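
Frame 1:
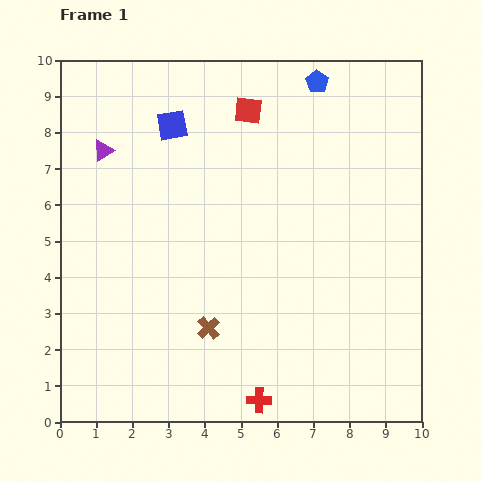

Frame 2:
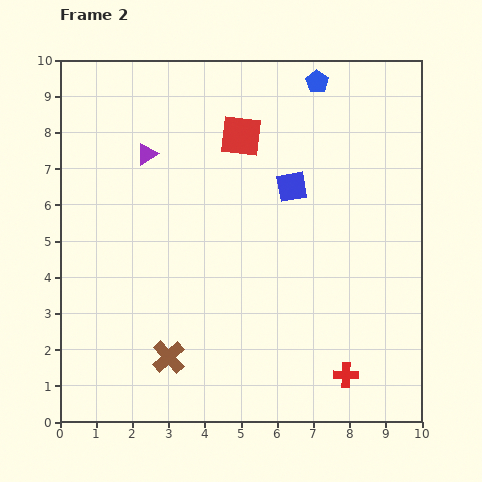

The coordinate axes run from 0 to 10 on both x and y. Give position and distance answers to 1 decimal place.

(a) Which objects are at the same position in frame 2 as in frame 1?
the blue pentagon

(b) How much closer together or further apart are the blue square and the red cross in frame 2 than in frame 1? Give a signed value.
-2.6

Distance in frame 1: 8.0. Distance in frame 2: 5.4.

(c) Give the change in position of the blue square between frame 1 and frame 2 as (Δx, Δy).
(3.3, -1.7)

The blue square was at (3.1, 8.2) in frame 1 and (6.4, 6.5) in frame 2.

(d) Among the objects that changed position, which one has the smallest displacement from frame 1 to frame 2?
the red square

(moved 0.7)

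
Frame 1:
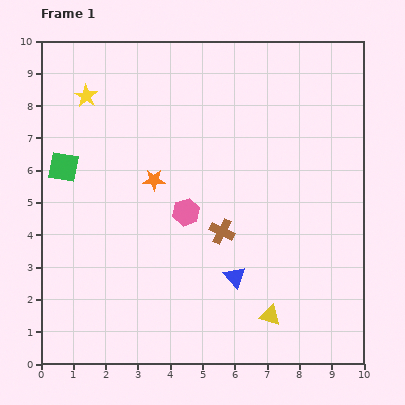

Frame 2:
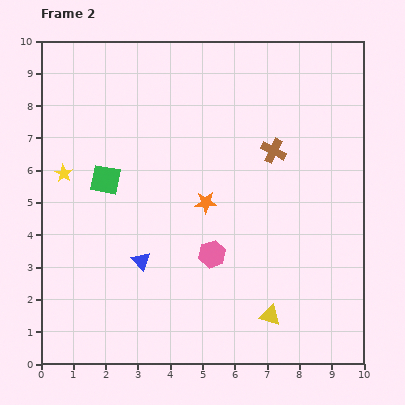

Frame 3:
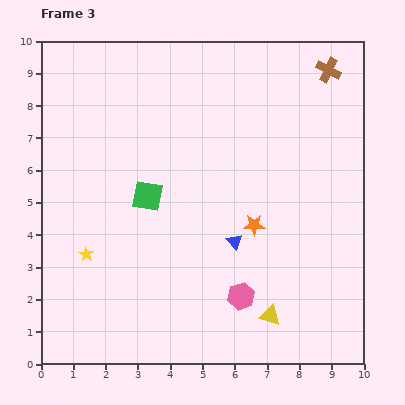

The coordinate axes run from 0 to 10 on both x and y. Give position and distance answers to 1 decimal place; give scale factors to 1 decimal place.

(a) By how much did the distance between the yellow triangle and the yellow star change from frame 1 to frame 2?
-1.1

Distance in frame 1: 8.9. Distance in frame 2: 7.8.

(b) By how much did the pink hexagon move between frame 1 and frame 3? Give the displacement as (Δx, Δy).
(1.7, -2.6)

The pink hexagon was at (4.5, 4.7) in frame 1 and (6.2, 2.1) in frame 3.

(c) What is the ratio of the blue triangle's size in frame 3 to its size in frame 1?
0.7×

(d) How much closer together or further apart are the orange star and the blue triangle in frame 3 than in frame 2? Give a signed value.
-1.9

Distance in frame 2: 2.7. Distance in frame 3: 0.8.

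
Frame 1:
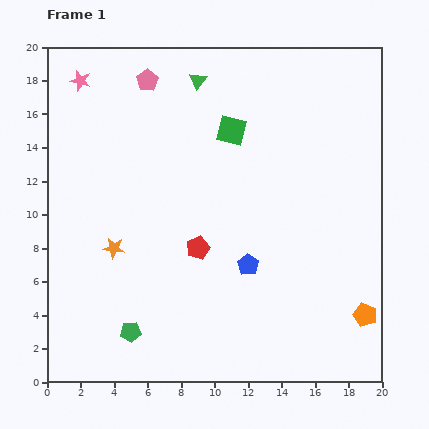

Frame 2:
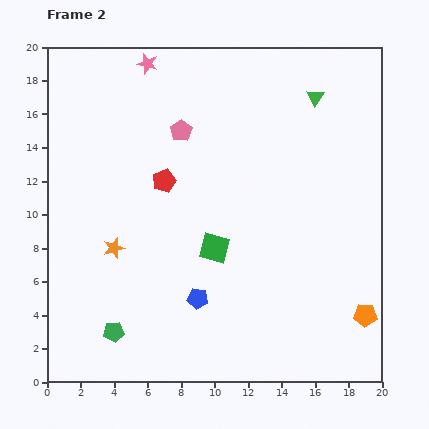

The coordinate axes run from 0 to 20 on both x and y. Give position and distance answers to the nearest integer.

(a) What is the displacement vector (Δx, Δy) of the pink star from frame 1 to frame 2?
(4, 1)

The pink star was at (2, 18) in frame 1 and (6, 19) in frame 2.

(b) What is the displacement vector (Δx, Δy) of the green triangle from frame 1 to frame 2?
(7, -1)

The green triangle was at (9, 18) in frame 1 and (16, 17) in frame 2.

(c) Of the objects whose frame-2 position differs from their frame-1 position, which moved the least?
the green pentagon

(moved 1)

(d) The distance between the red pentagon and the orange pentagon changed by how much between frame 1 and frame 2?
+3

Distance in frame 1: 11. Distance in frame 2: 14.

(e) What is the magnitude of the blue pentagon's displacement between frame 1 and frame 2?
4

The blue pentagon moved from (12, 7) to (9, 5), a distance of √(3² + 2²) ≈ 4.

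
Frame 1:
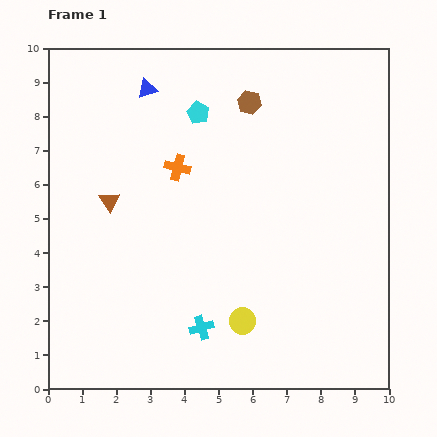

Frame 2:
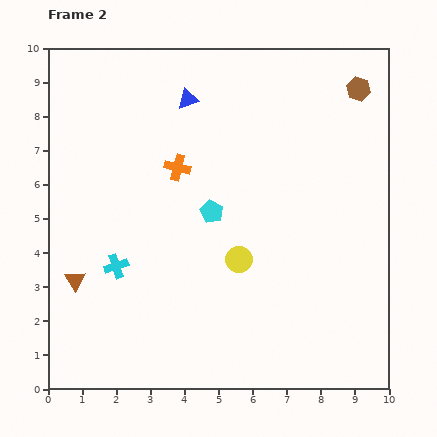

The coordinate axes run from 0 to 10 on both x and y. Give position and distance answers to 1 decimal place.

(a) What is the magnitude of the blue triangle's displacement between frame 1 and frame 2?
1.2

The blue triangle moved from (2.9, 8.8) to (4.1, 8.5), a distance of √(1.2² + 0.3²) ≈ 1.2.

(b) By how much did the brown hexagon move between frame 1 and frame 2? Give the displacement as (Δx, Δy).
(3.2, 0.4)

The brown hexagon was at (5.9, 8.4) in frame 1 and (9.1, 8.8) in frame 2.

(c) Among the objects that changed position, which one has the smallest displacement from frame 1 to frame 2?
the blue triangle

(moved 1.2)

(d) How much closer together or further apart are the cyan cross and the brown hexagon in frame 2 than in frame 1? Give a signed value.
+2.1

Distance in frame 1: 6.7. Distance in frame 2: 8.8.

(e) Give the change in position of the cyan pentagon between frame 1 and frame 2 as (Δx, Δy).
(0.4, -2.9)

The cyan pentagon was at (4.4, 8.1) in frame 1 and (4.8, 5.2) in frame 2.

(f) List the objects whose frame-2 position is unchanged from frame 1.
the orange cross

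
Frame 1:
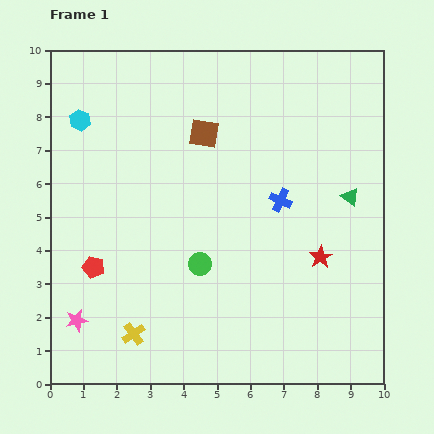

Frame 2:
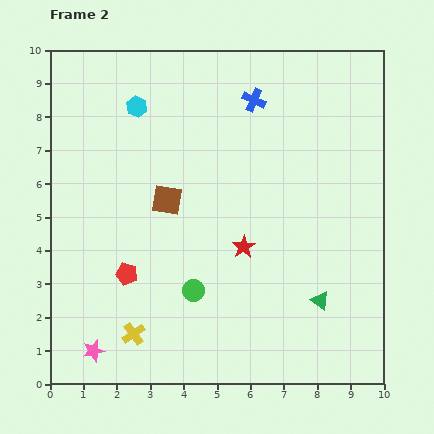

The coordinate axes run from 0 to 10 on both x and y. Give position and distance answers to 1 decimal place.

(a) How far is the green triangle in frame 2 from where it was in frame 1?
3.2

The green triangle moved from (9.0, 5.6) to (8.1, 2.5), a distance of √(0.9² + 3.1²) ≈ 3.2.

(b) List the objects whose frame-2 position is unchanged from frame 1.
the yellow cross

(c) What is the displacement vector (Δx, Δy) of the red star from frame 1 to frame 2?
(-2.3, 0.3)

The red star was at (8.1, 3.8) in frame 1 and (5.8, 4.1) in frame 2.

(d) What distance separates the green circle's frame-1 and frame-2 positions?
0.8

The green circle moved from (4.5, 3.6) to (4.3, 2.8), a distance of √(0.2² + 0.8²) ≈ 0.8.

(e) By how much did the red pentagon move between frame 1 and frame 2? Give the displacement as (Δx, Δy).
(1.0, -0.2)

The red pentagon was at (1.3, 3.5) in frame 1 and (2.3, 3.3) in frame 2.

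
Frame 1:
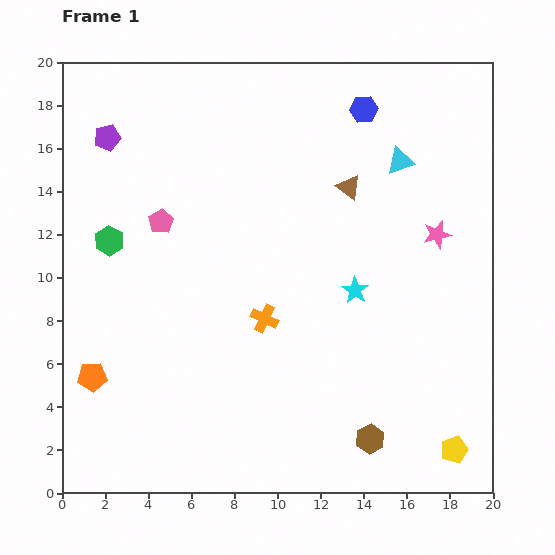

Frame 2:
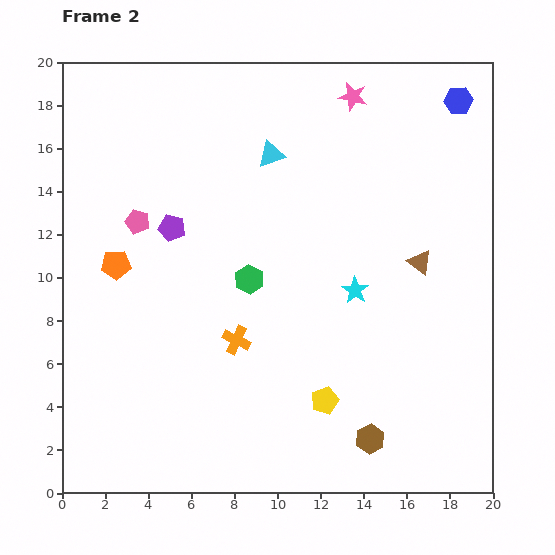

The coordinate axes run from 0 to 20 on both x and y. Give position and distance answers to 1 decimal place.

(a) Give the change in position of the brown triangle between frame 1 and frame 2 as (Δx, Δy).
(3.3, -3.5)

The brown triangle was at (13.3, 14.2) in frame 1 and (16.6, 10.7) in frame 2.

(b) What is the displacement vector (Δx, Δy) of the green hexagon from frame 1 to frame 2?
(6.5, -1.8)

The green hexagon was at (2.2, 11.7) in frame 1 and (8.7, 9.9) in frame 2.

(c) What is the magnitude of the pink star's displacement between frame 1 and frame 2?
7.5

The pink star moved from (17.4, 12.0) to (13.5, 18.4), a distance of √(3.9² + 6.4²) ≈ 7.5.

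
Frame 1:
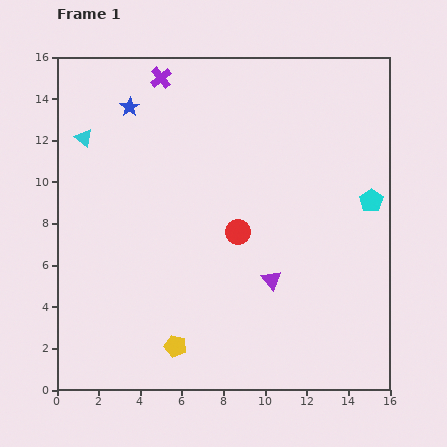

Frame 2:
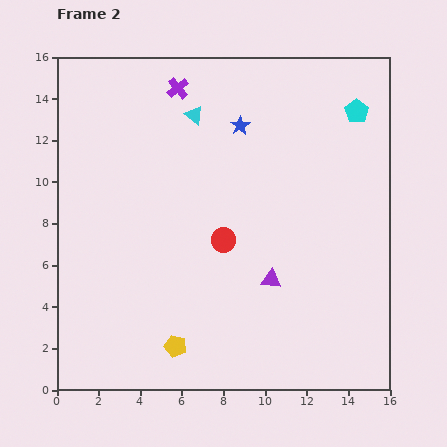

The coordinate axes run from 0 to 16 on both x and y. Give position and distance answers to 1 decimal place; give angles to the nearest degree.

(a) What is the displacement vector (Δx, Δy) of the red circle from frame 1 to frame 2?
(-0.7, -0.4)

The red circle was at (8.7, 7.6) in frame 1 and (8.0, 7.2) in frame 2.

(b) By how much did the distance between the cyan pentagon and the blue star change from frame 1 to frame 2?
-6.8

Distance in frame 1: 12.4. Distance in frame 2: 5.6.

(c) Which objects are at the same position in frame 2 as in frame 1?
the purple triangle, the yellow pentagon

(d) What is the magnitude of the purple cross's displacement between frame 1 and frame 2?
0.9

The purple cross moved from (5.0, 15.0) to (5.8, 14.5), a distance of √(0.8² + 0.5²) ≈ 0.9.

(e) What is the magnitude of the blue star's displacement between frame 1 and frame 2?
5.4

The blue star moved from (3.5, 13.6) to (8.8, 12.7), a distance of √(5.3² + 0.9²) ≈ 5.4.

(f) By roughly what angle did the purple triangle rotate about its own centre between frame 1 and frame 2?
43° counter-clockwise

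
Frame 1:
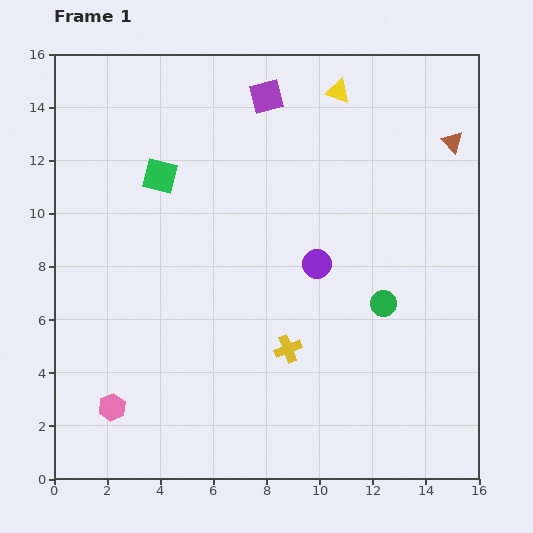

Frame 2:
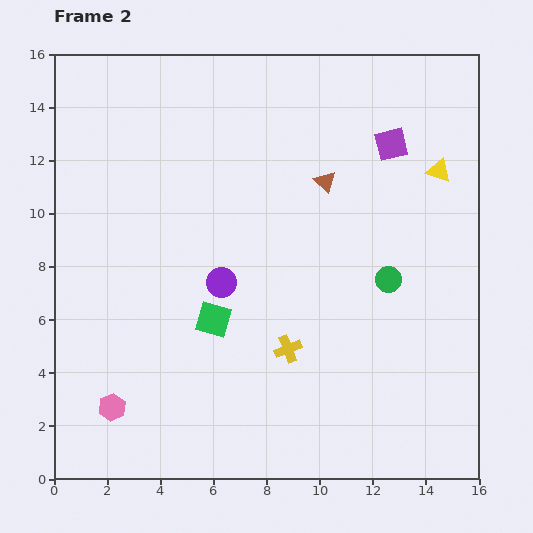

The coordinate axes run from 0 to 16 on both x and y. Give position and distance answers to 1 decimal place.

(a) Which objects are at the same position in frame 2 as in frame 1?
the pink hexagon, the yellow cross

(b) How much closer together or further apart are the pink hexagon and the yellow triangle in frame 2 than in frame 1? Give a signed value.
+0.6

Distance in frame 1: 14.6. Distance in frame 2: 15.2.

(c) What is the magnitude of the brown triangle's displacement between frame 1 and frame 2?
5.0

The brown triangle moved from (15.0, 12.7) to (10.2, 11.2), a distance of √(4.8² + 1.5²) ≈ 5.0.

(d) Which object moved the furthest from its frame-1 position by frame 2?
the green square

(moved 5.8; next 5.0)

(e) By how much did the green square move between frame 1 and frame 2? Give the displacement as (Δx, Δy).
(2.0, -5.4)

The green square was at (4.0, 11.4) in frame 1 and (6.0, 6.0) in frame 2.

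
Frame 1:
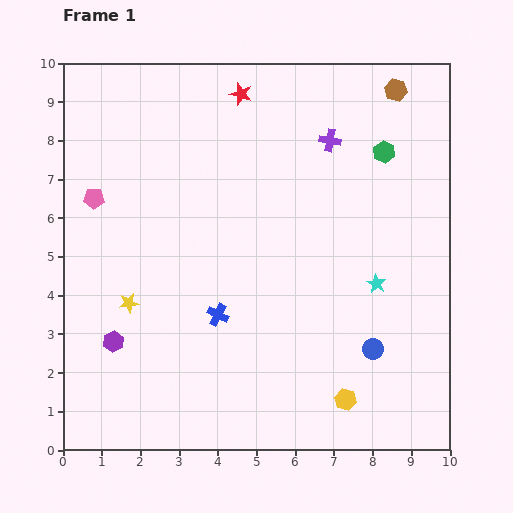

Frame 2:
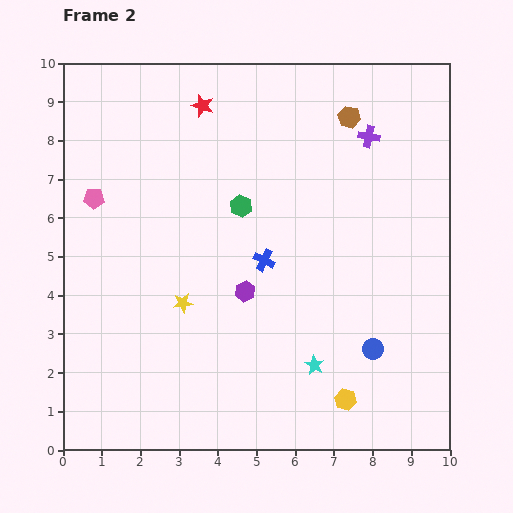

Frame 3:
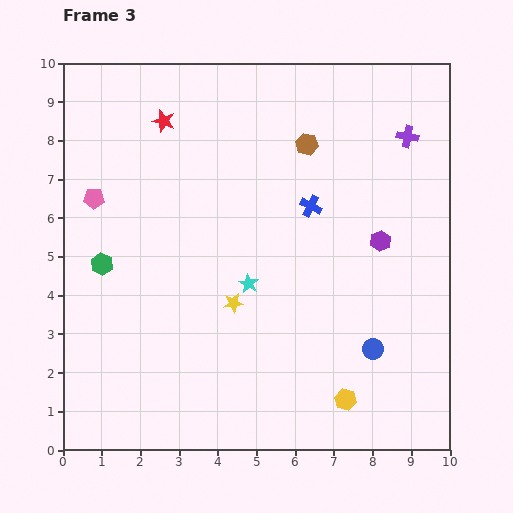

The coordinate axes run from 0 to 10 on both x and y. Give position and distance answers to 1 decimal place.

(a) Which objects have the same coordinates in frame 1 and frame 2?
the pink pentagon, the blue circle, the yellow hexagon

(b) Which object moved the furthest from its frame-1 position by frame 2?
the green hexagon

(moved 4.0; next 3.6)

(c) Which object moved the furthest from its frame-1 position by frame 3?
the green hexagon

(moved 7.9; next 7.4)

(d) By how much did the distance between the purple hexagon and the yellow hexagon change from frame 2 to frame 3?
+0.4

Distance in frame 2: 3.8. Distance in frame 3: 4.2.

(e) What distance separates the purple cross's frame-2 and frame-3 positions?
1.0

The purple cross moved from (7.9, 8.1) to (8.9, 8.1), a distance of √(1.0² + 0.0²) ≈ 1.0.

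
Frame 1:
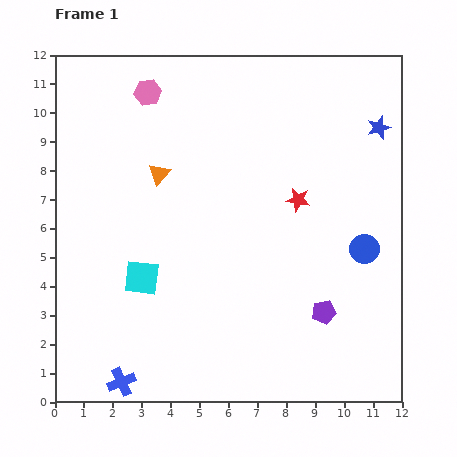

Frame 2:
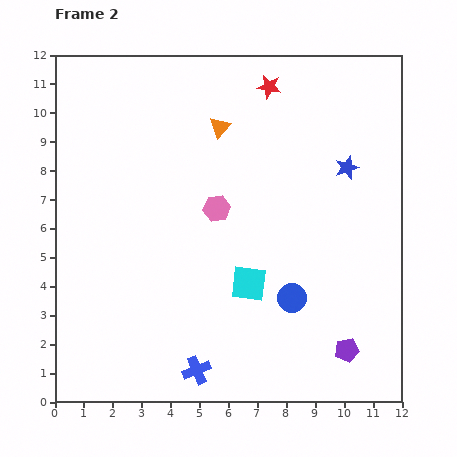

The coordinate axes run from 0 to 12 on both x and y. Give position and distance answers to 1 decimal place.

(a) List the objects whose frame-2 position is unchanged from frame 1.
none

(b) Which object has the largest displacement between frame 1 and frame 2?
the pink hexagon

(moved 4.7; next 4.0)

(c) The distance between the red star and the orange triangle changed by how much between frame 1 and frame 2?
-2.7

Distance in frame 1: 4.9. Distance in frame 2: 2.2.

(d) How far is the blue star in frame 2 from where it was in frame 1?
1.8

The blue star moved from (11.2, 9.5) to (10.1, 8.1), a distance of √(1.1² + 1.4²) ≈ 1.8.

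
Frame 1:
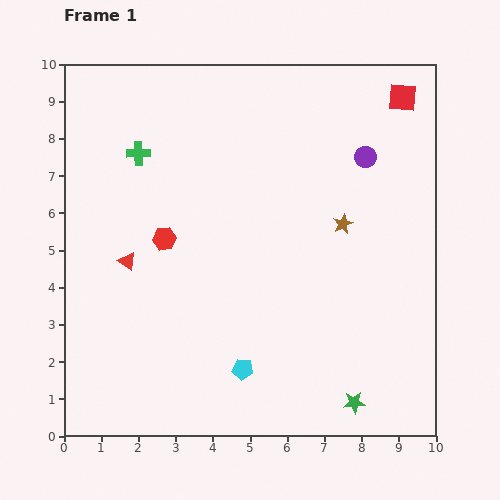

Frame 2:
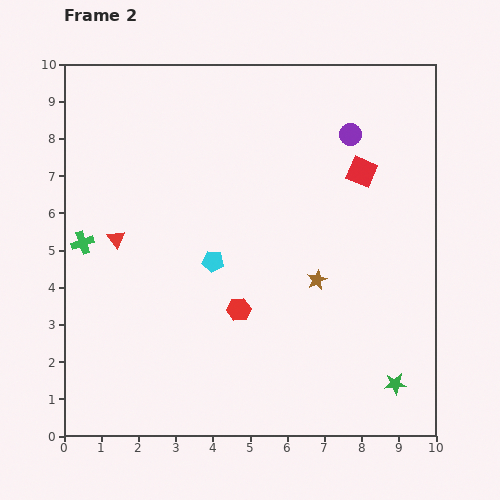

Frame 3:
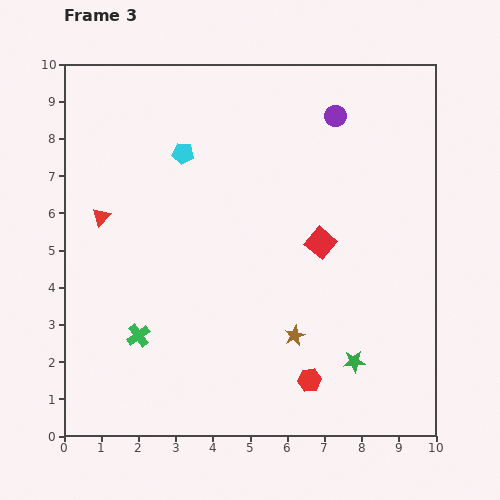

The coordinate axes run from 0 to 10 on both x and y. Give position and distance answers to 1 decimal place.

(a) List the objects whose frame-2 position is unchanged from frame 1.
none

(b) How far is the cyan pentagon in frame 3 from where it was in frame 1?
6.0

The cyan pentagon moved from (4.8, 1.8) to (3.2, 7.6), a distance of √(1.6² + 5.8²) ≈ 6.0.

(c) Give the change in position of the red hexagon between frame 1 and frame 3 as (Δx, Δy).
(3.9, -3.8)

The red hexagon was at (2.7, 5.3) in frame 1 and (6.6, 1.5) in frame 3.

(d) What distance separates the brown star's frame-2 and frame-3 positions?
1.6

The brown star moved from (6.8, 4.2) to (6.2, 2.7), a distance of √(0.6² + 1.5²) ≈ 1.6.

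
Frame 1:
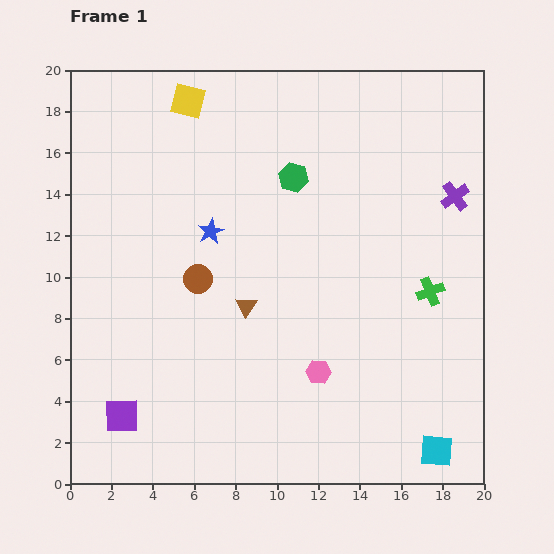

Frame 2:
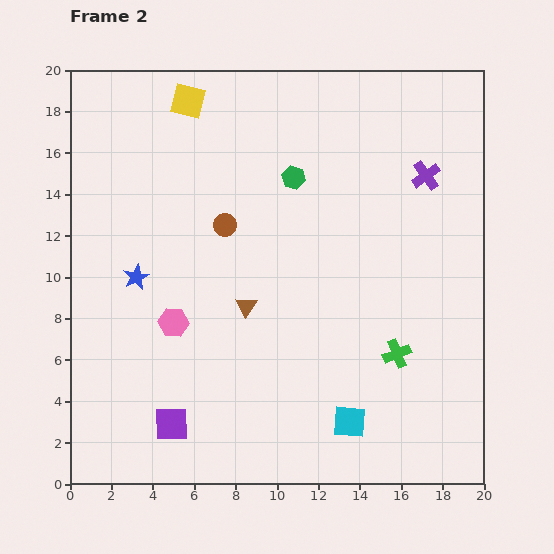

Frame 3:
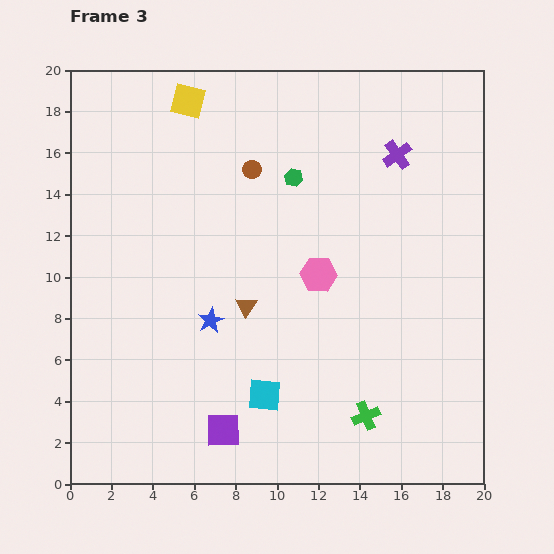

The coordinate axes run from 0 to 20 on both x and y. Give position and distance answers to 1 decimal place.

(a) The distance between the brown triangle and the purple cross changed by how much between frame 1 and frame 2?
-0.7

Distance in frame 1: 11.4. Distance in frame 2: 10.7.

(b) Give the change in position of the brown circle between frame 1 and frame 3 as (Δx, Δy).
(2.6, 5.3)

The brown circle was at (6.2, 9.9) in frame 1 and (8.8, 15.2) in frame 3.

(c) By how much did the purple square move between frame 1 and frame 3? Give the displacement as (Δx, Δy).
(4.9, -0.7)

The purple square was at (2.5, 3.3) in frame 1 and (7.4, 2.6) in frame 3.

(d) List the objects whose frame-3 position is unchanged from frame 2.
the brown triangle, the yellow square, the green hexagon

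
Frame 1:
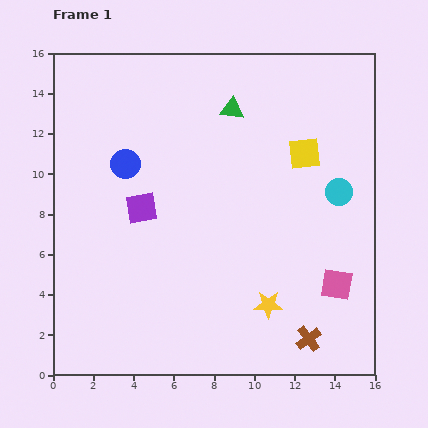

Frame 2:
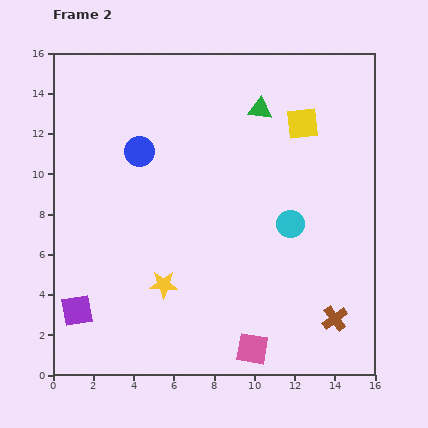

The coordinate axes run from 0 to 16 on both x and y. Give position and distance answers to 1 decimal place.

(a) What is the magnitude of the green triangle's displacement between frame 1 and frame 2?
1.4

The green triangle moved from (8.9, 13.2) to (10.3, 13.2), a distance of √(1.4² + 0.0²) ≈ 1.4.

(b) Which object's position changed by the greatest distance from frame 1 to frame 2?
the purple square

(moved 6.0; next 5.3)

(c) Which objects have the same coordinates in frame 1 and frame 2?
none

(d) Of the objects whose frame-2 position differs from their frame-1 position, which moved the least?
the blue circle

(moved 0.9)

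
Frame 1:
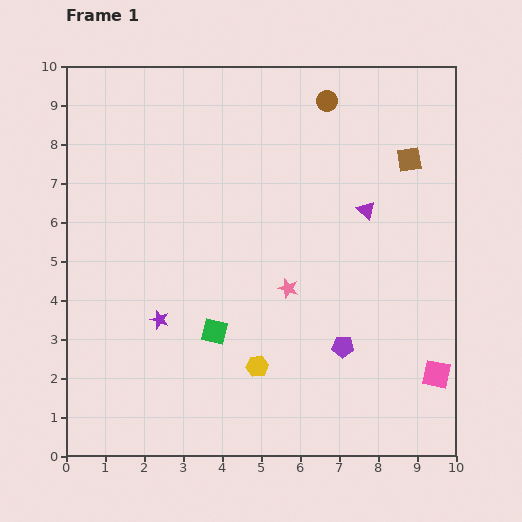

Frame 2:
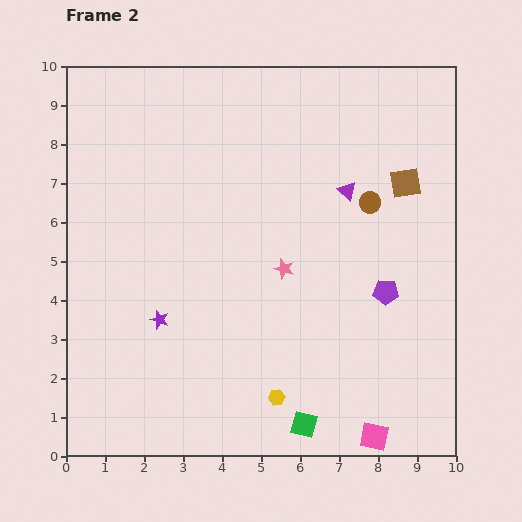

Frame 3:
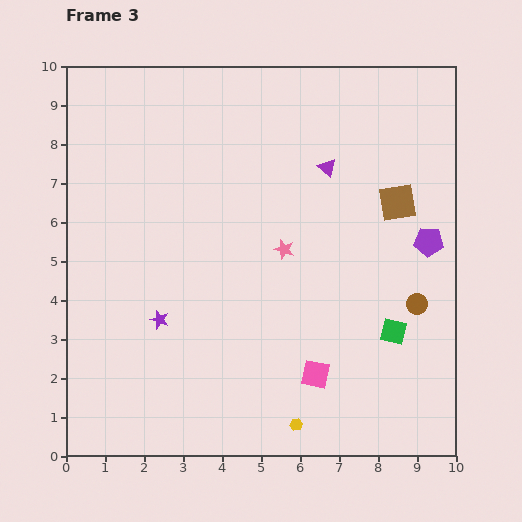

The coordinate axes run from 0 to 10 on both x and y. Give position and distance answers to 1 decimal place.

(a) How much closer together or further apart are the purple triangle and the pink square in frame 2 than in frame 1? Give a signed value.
+1.7

Distance in frame 1: 4.6. Distance in frame 2: 6.3.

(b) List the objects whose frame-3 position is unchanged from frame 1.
the purple star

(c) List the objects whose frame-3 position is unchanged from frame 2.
the purple star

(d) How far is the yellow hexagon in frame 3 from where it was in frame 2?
0.9

The yellow hexagon moved from (5.4, 1.5) to (5.9, 0.8), a distance of √(0.5² + 0.7²) ≈ 0.9.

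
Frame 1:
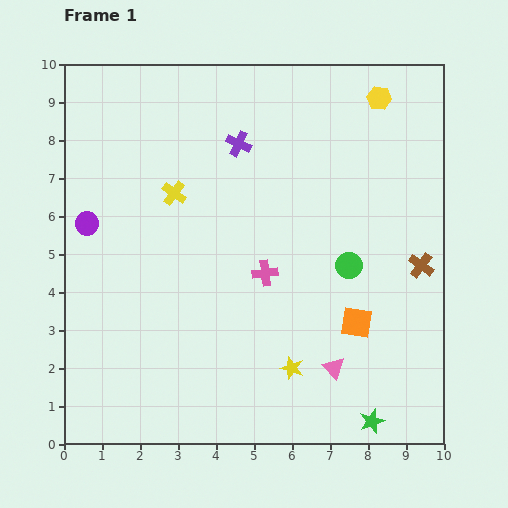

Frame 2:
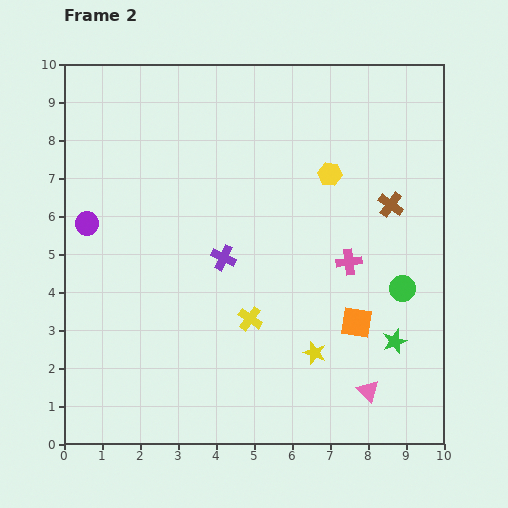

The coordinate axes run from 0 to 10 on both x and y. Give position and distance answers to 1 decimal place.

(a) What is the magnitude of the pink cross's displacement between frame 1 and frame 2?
2.2

The pink cross moved from (5.3, 4.5) to (7.5, 4.8), a distance of √(2.2² + 0.3²) ≈ 2.2.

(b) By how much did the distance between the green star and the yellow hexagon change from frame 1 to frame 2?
-3.8

Distance in frame 1: 8.5. Distance in frame 2: 4.7.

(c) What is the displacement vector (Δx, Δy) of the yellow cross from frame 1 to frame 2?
(2.0, -3.3)

The yellow cross was at (2.9, 6.6) in frame 1 and (4.9, 3.3) in frame 2.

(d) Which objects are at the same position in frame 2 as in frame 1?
the orange square, the purple circle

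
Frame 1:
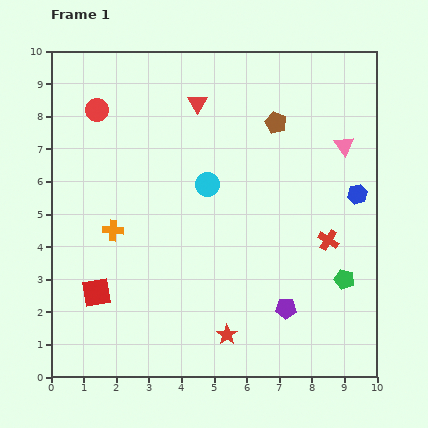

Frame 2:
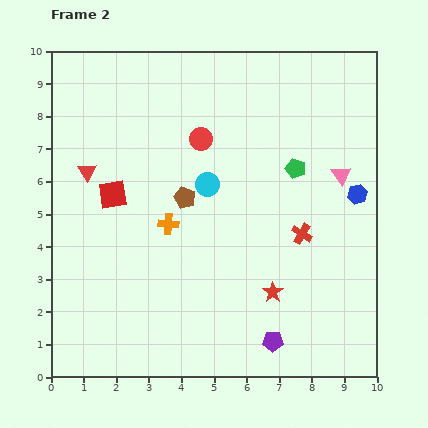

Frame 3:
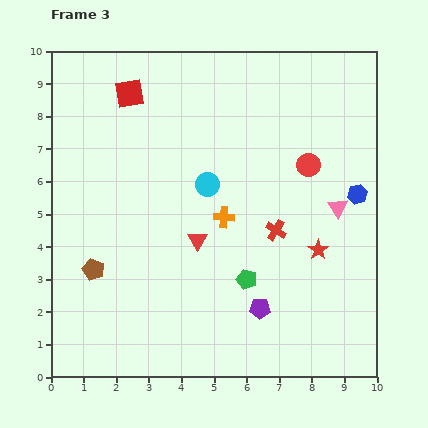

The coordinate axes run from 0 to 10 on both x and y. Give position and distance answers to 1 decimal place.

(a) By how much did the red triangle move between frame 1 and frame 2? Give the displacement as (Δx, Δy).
(-3.4, -2.1)

The red triangle was at (4.5, 8.4) in frame 1 and (1.1, 6.3) in frame 2.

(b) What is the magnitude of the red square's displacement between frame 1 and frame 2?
3.0

The red square moved from (1.4, 2.6) to (1.9, 5.6), a distance of √(0.5² + 3.0²) ≈ 3.0.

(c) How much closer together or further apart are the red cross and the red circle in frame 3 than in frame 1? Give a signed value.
-5.9

Distance in frame 1: 8.1. Distance in frame 3: 2.2.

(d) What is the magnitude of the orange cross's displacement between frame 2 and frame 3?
1.7

The orange cross moved from (3.6, 4.7) to (5.3, 4.9), a distance of √(1.7² + 0.2²) ≈ 1.7.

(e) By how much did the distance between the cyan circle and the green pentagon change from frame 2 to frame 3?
+0.4

Distance in frame 2: 2.7. Distance in frame 3: 3.1.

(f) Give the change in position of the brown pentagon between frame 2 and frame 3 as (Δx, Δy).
(-2.8, -2.2)

The brown pentagon was at (4.1, 5.5) in frame 2 and (1.3, 3.3) in frame 3.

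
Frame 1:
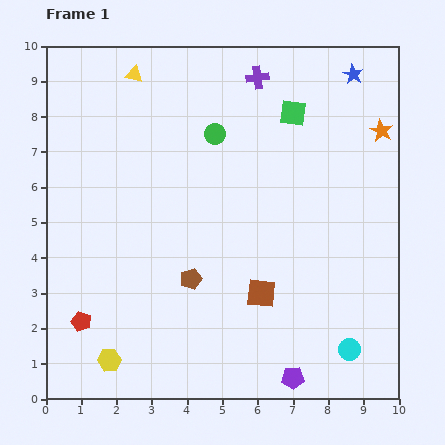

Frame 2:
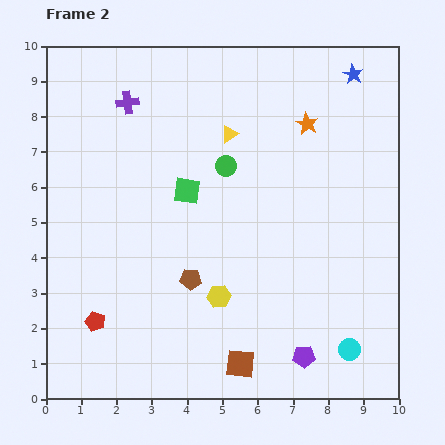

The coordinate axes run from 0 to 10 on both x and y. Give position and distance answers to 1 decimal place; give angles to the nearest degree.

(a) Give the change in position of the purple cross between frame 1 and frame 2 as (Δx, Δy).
(-3.7, -0.7)

The purple cross was at (6.0, 9.1) in frame 1 and (2.3, 8.4) in frame 2.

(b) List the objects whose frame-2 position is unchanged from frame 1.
the cyan circle, the blue star, the brown pentagon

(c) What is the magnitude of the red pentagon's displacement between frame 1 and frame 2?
0.4

The red pentagon moved from (1.0, 2.2) to (1.4, 2.2), a distance of √(0.4² + 0.0²) ≈ 0.4.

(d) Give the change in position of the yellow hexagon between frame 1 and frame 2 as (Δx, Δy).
(3.1, 1.8)

The yellow hexagon was at (1.8, 1.1) in frame 1 and (4.9, 2.9) in frame 2.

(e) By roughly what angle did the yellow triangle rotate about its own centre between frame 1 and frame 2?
44° counter-clockwise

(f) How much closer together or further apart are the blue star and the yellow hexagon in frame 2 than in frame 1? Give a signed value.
-3.2

Distance in frame 1: 10.6. Distance in frame 2: 7.4.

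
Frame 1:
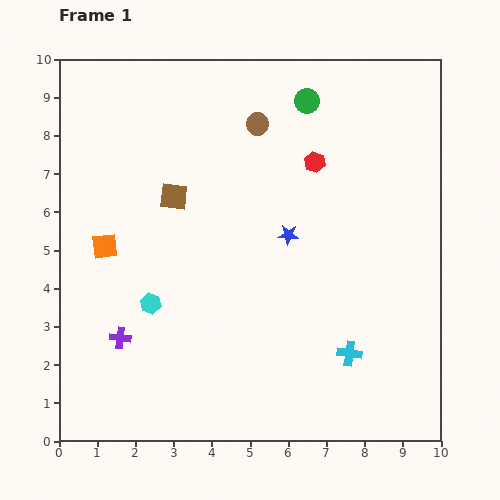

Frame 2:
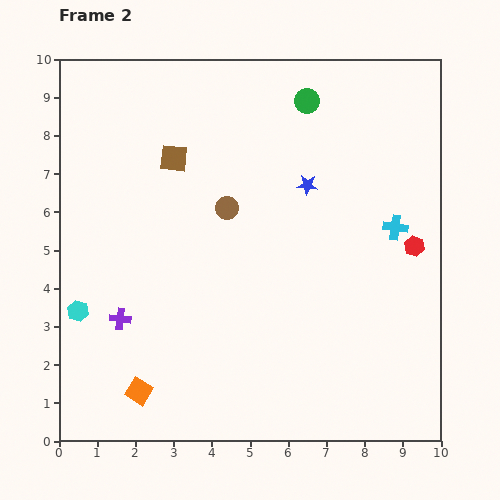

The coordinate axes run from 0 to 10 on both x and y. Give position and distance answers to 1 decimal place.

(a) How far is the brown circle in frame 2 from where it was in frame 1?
2.3

The brown circle moved from (5.2, 8.3) to (4.4, 6.1), a distance of √(0.8² + 2.2²) ≈ 2.3.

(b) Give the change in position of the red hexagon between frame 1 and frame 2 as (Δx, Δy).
(2.6, -2.2)

The red hexagon was at (6.7, 7.3) in frame 1 and (9.3, 5.1) in frame 2.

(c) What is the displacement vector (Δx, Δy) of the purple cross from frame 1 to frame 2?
(0.0, 0.5)

The purple cross was at (1.6, 2.7) in frame 1 and (1.6, 3.2) in frame 2.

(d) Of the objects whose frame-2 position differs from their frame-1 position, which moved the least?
the purple cross

(moved 0.5)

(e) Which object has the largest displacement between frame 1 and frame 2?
the orange square

(moved 3.9; next 3.5)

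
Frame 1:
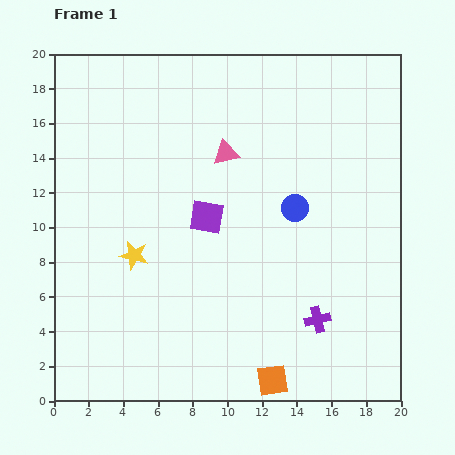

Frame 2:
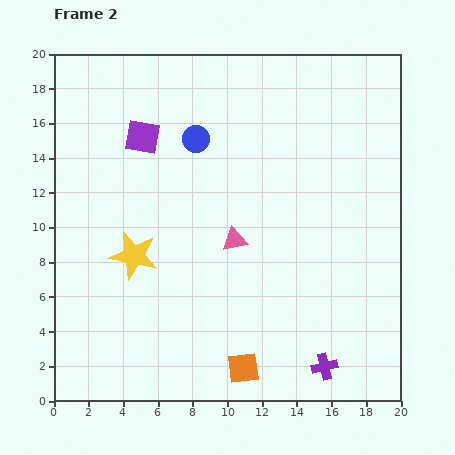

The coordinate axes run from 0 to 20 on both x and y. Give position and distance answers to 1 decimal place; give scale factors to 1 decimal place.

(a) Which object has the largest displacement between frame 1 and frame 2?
the blue circle

(moved 7.0; next 5.9)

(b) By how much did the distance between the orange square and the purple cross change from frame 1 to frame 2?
+0.3

Distance in frame 1: 4.4. Distance in frame 2: 4.7.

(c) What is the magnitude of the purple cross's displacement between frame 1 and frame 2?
2.7

The purple cross moved from (15.2, 4.7) to (15.6, 2.0), a distance of √(0.4² + 2.7²) ≈ 2.7.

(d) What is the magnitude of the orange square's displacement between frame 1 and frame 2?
1.8

The orange square moved from (12.6, 1.2) to (10.9, 1.9), a distance of √(1.7² + 0.7²) ≈ 1.8.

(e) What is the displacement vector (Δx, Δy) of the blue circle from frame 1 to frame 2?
(-5.7, 4.0)

The blue circle was at (13.9, 11.1) in frame 1 and (8.2, 15.1) in frame 2.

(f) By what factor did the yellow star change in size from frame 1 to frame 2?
1.7×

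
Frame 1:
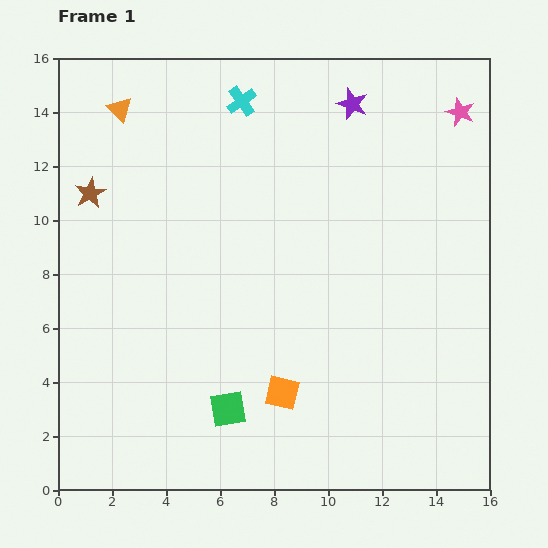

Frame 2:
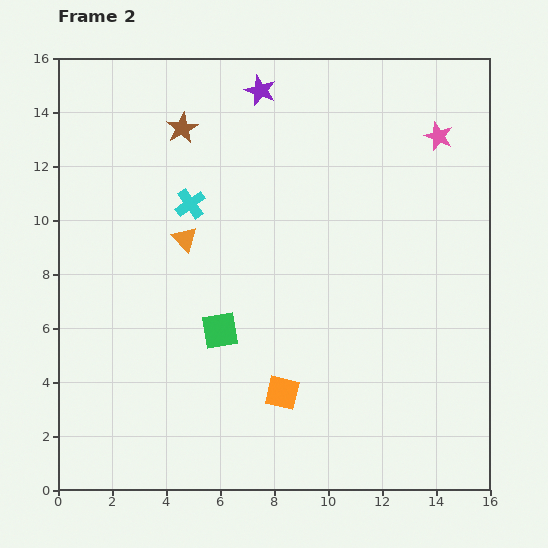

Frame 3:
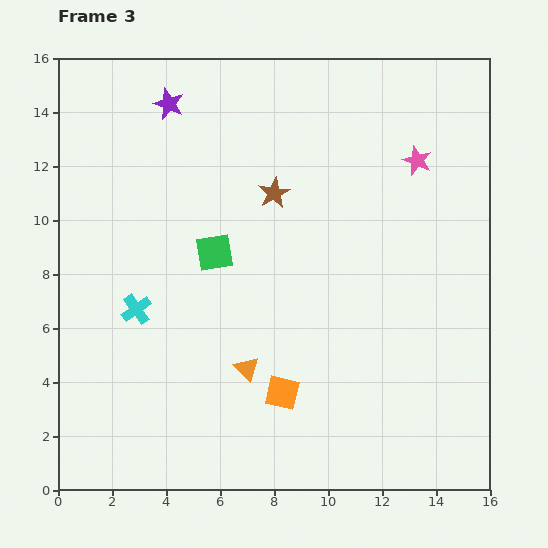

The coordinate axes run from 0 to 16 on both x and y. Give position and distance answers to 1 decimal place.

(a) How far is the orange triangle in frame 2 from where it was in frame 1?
5.4

The orange triangle moved from (2.3, 14.1) to (4.7, 9.3), a distance of √(2.4² + 4.8²) ≈ 5.4.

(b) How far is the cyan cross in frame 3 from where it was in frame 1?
8.6

The cyan cross moved from (6.8, 14.4) to (2.9, 6.7), a distance of √(3.9² + 7.7²) ≈ 8.6.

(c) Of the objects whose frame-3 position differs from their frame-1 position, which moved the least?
the pink star

(moved 2.4)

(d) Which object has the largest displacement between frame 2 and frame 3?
the orange triangle

(moved 5.3; next 4.4)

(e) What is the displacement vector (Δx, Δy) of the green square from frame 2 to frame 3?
(-0.2, 2.9)

The green square was at (6.0, 5.9) in frame 2 and (5.8, 8.8) in frame 3.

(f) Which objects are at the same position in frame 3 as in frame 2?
the orange square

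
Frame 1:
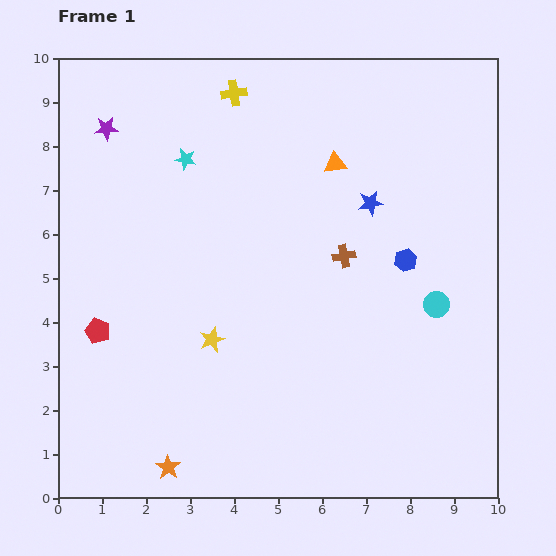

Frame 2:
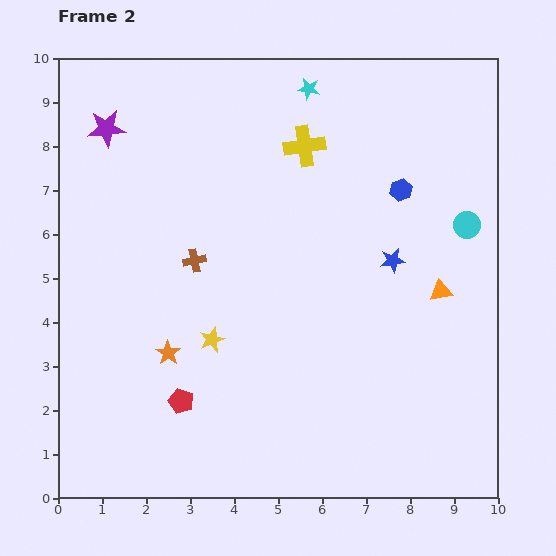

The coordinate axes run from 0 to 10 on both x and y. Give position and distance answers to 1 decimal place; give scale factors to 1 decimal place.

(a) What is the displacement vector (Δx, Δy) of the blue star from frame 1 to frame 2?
(0.5, -1.3)

The blue star was at (7.1, 6.7) in frame 1 and (7.6, 5.4) in frame 2.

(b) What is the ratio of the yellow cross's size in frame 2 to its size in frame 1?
1.6×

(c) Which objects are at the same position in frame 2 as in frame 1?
the yellow star, the purple star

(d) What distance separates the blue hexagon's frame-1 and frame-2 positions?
1.6

The blue hexagon moved from (7.9, 5.4) to (7.8, 7.0), a distance of √(0.1² + 1.6²) ≈ 1.6.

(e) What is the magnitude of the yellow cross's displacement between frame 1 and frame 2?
2.0

The yellow cross moved from (4.0, 9.2) to (5.6, 8.0), a distance of √(1.6² + 1.2²) ≈ 2.0.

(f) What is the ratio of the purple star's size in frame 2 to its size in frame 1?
1.6×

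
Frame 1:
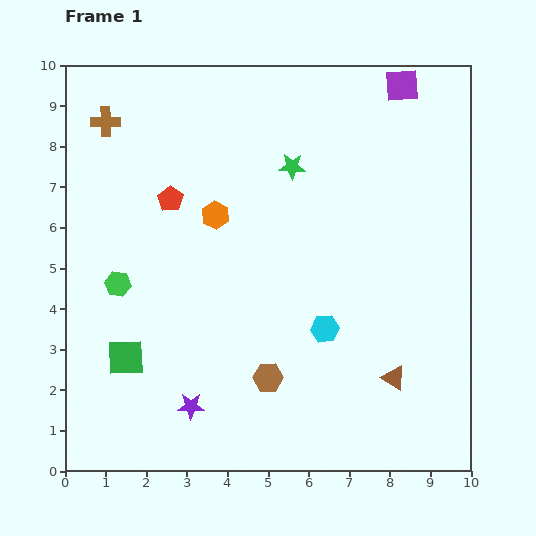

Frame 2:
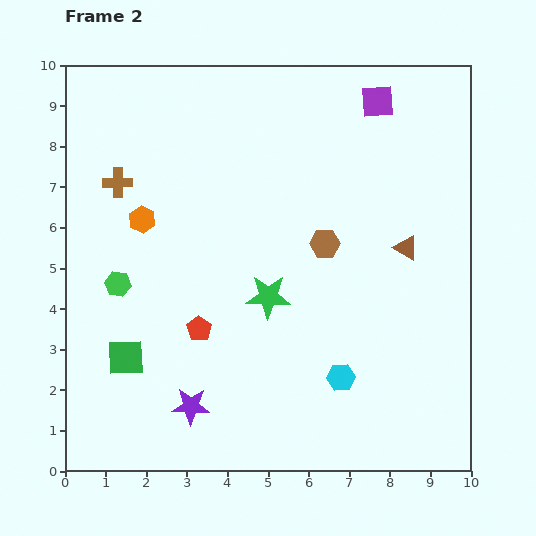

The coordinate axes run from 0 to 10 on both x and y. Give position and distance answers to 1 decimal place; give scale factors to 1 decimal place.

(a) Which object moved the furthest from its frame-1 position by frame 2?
the brown hexagon

(moved 3.6; next 3.3)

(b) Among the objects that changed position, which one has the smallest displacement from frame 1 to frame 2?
the purple square

(moved 0.7)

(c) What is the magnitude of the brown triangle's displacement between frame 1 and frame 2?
3.2

The brown triangle moved from (8.1, 2.3) to (8.4, 5.5), a distance of √(0.3² + 3.2²) ≈ 3.2.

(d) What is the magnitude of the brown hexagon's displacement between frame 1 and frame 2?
3.6

The brown hexagon moved from (5.0, 2.3) to (6.4, 5.6), a distance of √(1.4² + 3.3²) ≈ 3.6.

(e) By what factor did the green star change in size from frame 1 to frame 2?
1.7×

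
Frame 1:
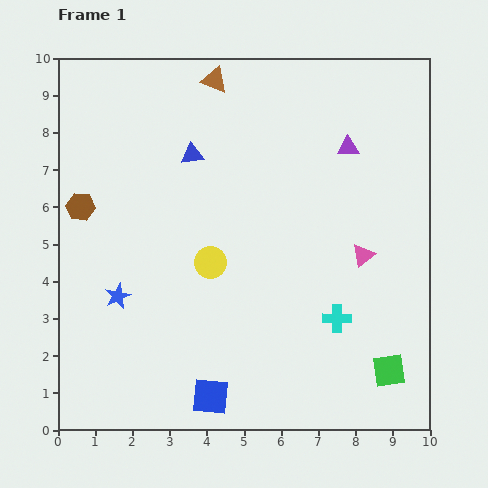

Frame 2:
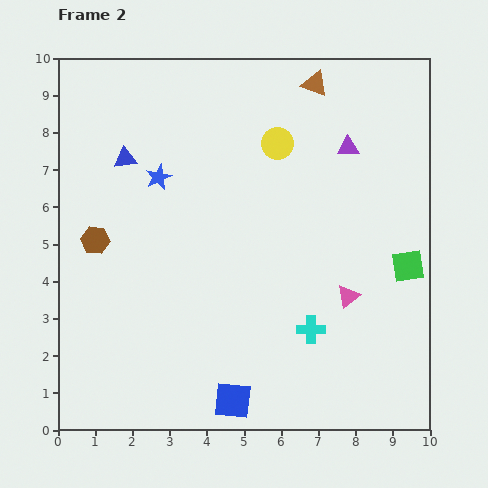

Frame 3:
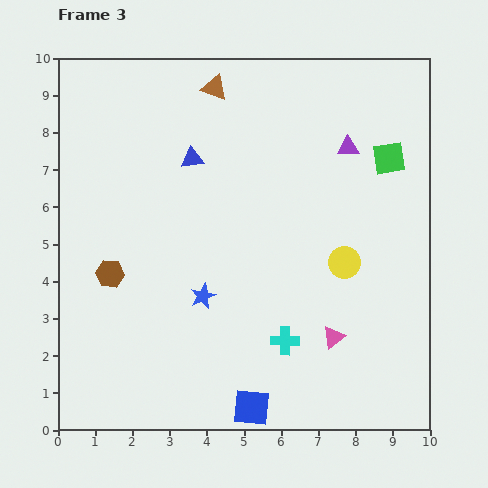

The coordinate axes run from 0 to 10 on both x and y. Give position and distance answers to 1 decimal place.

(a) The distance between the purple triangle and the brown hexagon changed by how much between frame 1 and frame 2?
-0.2

Distance in frame 1: 7.4. Distance in frame 2: 7.2.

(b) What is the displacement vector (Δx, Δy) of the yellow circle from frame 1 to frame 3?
(3.6, 0.0)

The yellow circle was at (4.1, 4.5) in frame 1 and (7.7, 4.5) in frame 3.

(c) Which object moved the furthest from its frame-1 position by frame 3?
the green square

(moved 5.7; next 3.6)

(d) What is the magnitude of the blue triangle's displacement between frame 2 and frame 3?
1.8

The blue triangle moved from (1.8, 7.3) to (3.6, 7.3), a distance of √(1.8² + 0.0²) ≈ 1.8.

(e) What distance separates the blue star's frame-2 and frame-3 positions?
3.4

The blue star moved from (2.7, 6.8) to (3.9, 3.6), a distance of √(1.2² + 3.2²) ≈ 3.4.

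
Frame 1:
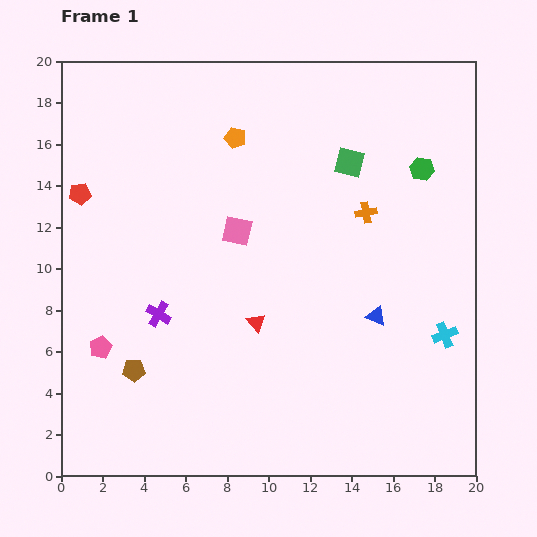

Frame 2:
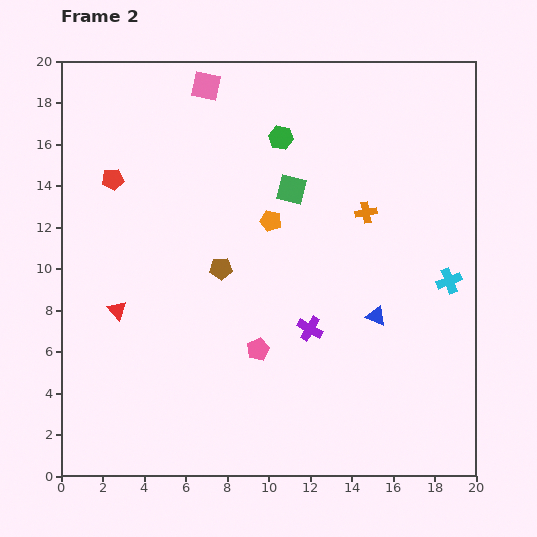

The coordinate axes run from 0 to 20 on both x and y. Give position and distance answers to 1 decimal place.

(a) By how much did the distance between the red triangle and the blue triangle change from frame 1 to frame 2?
+6.7

Distance in frame 1: 5.8. Distance in frame 2: 12.5.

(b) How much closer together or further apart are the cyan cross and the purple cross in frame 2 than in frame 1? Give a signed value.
-6.7

Distance in frame 1: 13.8. Distance in frame 2: 7.1.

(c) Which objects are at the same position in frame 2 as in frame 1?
the blue triangle, the orange cross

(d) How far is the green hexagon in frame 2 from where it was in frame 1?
7.0

The green hexagon moved from (17.4, 14.8) to (10.6, 16.3), a distance of √(6.8² + 1.5²) ≈ 7.0.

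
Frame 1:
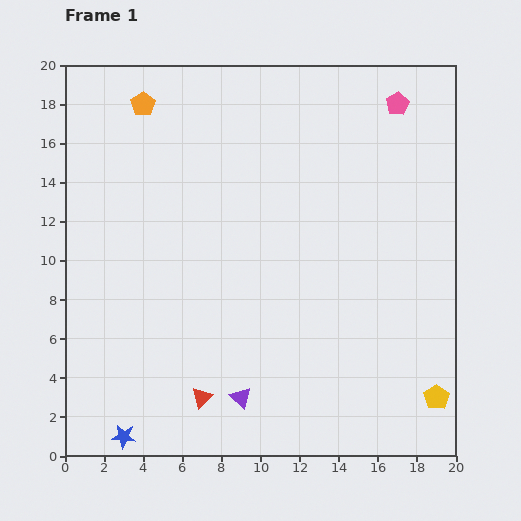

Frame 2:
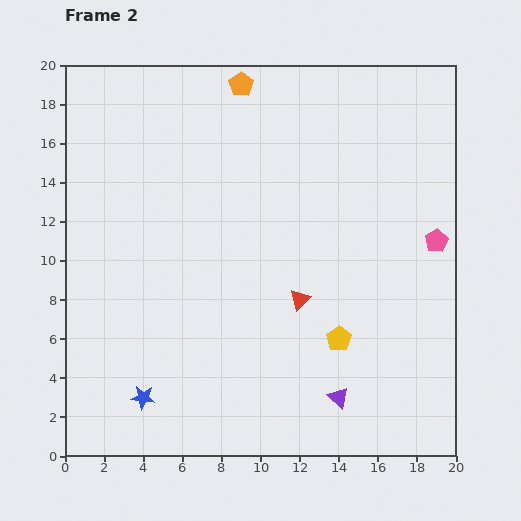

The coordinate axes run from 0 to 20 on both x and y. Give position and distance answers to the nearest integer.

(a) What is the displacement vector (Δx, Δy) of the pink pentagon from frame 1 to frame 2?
(2, -7)

The pink pentagon was at (17, 18) in frame 1 and (19, 11) in frame 2.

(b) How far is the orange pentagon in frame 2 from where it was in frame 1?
5

The orange pentagon moved from (4, 18) to (9, 19), a distance of √(5² + 1²) ≈ 5.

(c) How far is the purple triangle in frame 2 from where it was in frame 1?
5

The purple triangle moved from (9, 3) to (14, 3), a distance of √(5² + 0²) ≈ 5.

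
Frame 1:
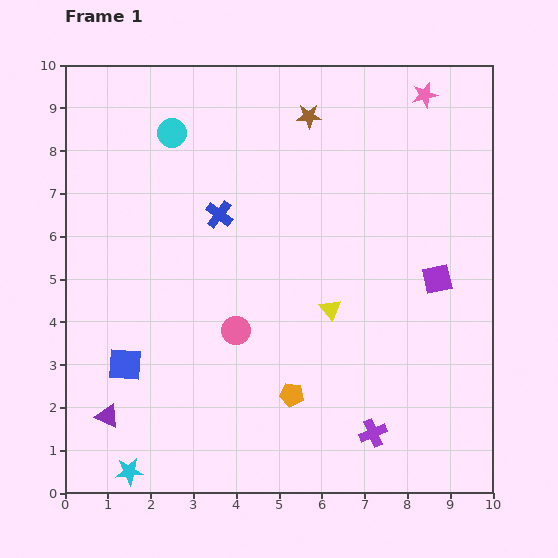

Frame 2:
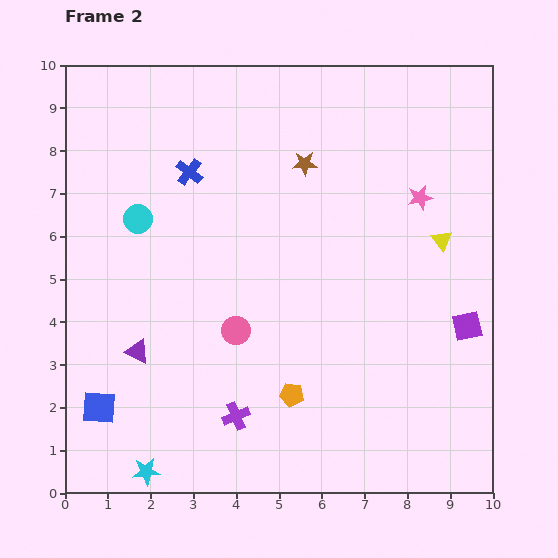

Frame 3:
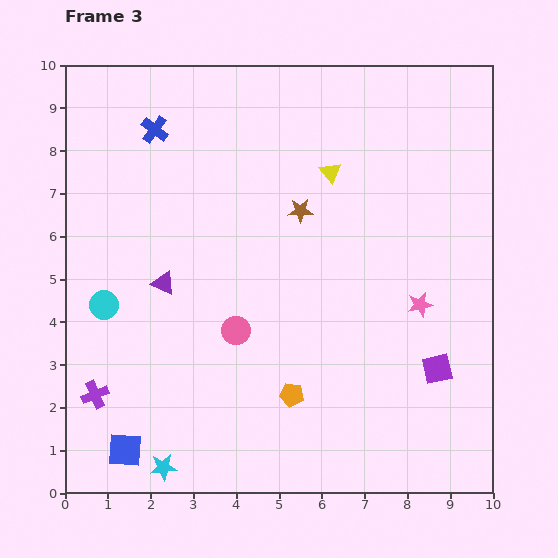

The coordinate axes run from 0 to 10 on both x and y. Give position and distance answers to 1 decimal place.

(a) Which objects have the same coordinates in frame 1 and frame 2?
the orange pentagon, the pink circle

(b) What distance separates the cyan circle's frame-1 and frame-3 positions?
4.3

The cyan circle moved from (2.5, 8.4) to (0.9, 4.4), a distance of √(1.6² + 4.0²) ≈ 4.3.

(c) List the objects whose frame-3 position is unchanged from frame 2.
the orange pentagon, the pink circle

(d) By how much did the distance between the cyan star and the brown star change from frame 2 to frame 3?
-1.3

Distance in frame 2: 8.1. Distance in frame 3: 6.8.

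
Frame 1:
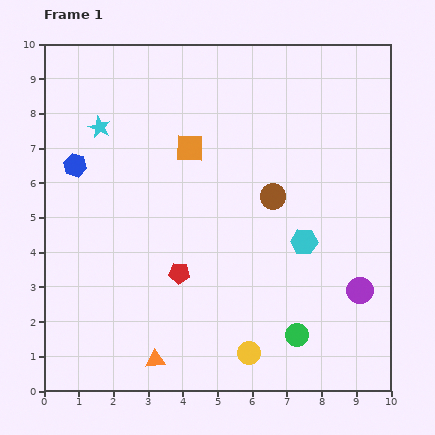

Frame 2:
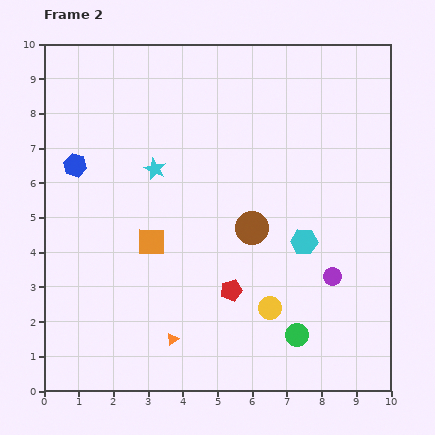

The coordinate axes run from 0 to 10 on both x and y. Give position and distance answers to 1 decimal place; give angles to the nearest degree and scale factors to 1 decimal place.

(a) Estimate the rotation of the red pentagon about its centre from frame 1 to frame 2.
21° counter-clockwise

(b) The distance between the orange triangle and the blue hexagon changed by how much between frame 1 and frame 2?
-0.4

Distance in frame 1: 6.1. Distance in frame 2: 5.7.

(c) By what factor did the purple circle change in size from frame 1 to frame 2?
0.7×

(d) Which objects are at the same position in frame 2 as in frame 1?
the blue hexagon, the cyan hexagon, the green circle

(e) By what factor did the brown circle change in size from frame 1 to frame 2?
1.3×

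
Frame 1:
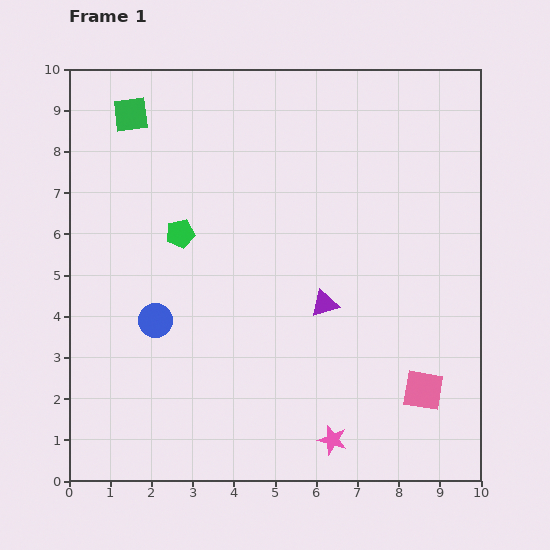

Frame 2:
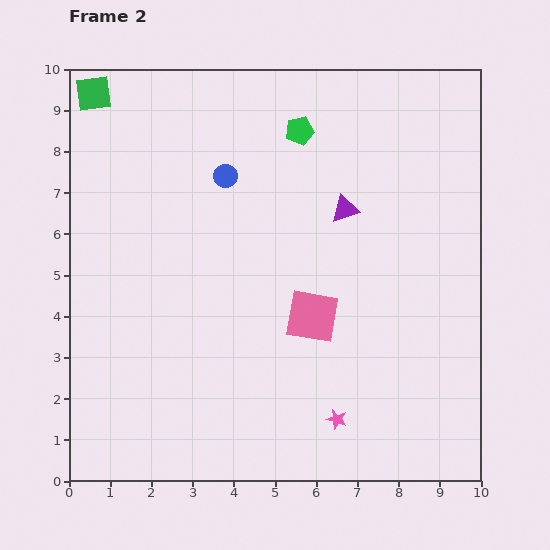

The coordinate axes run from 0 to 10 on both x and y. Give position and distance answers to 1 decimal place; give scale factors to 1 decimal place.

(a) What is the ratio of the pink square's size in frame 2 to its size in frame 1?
1.3×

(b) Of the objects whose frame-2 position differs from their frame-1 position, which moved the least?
the pink star

(moved 0.5)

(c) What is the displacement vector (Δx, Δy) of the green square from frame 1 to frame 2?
(-0.9, 0.5)

The green square was at (1.5, 8.9) in frame 1 and (0.6, 9.4) in frame 2.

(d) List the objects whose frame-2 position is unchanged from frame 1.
none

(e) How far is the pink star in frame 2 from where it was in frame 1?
0.5

The pink star moved from (6.4, 1.0) to (6.5, 1.5), a distance of √(0.1² + 0.5²) ≈ 0.5.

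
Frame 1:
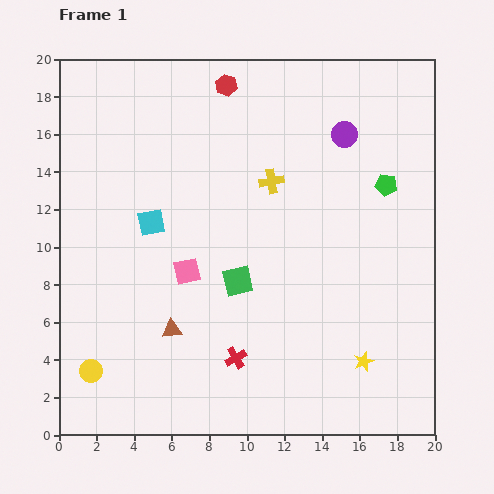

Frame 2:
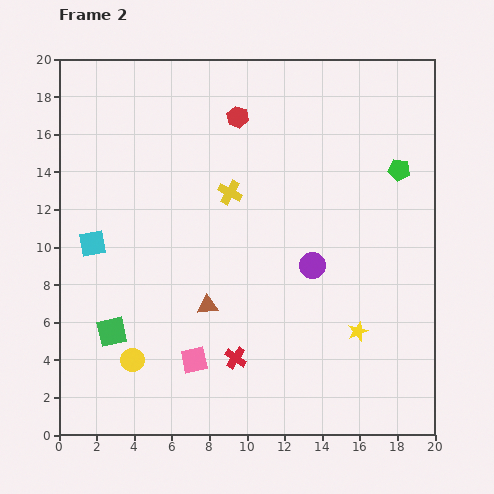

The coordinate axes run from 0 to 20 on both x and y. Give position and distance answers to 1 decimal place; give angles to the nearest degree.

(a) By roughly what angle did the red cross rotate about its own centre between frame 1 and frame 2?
25° counter-clockwise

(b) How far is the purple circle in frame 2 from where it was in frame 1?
7.2

The purple circle moved from (15.2, 16.0) to (13.5, 9.0), a distance of √(1.7² + 7.0²) ≈ 7.2.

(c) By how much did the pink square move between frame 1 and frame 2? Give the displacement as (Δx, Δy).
(0.4, -4.7)

The pink square was at (6.8, 8.7) in frame 1 and (7.2, 4.0) in frame 2.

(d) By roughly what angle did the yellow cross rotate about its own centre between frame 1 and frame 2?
38° clockwise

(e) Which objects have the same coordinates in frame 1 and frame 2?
the red cross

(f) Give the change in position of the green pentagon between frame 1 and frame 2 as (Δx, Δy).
(0.7, 0.8)

The green pentagon was at (17.4, 13.3) in frame 1 and (18.1, 14.1) in frame 2.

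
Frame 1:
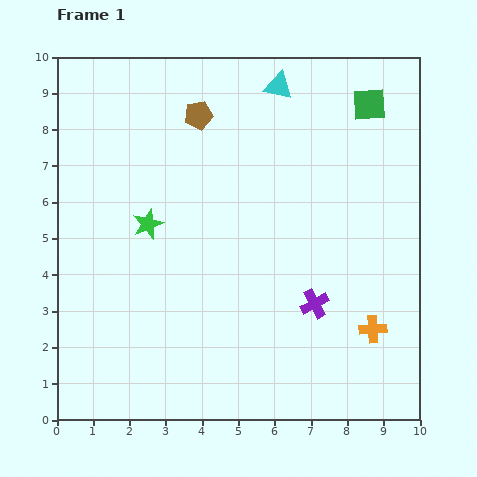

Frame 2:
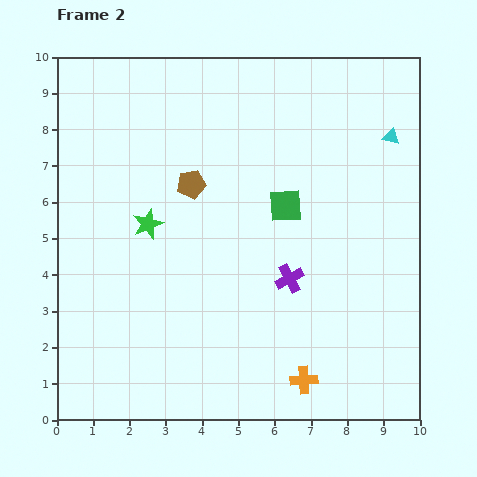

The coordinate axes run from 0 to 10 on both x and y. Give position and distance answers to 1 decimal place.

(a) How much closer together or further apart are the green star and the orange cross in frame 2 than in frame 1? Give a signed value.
-0.7

Distance in frame 1: 6.8. Distance in frame 2: 6.1.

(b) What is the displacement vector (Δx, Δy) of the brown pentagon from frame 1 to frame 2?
(-0.2, -1.9)

The brown pentagon was at (3.9, 8.4) in frame 1 and (3.7, 6.5) in frame 2.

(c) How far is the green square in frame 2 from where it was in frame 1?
3.6

The green square moved from (8.6, 8.7) to (6.3, 5.9), a distance of √(2.3² + 2.8²) ≈ 3.6.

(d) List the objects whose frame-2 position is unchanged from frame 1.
the green star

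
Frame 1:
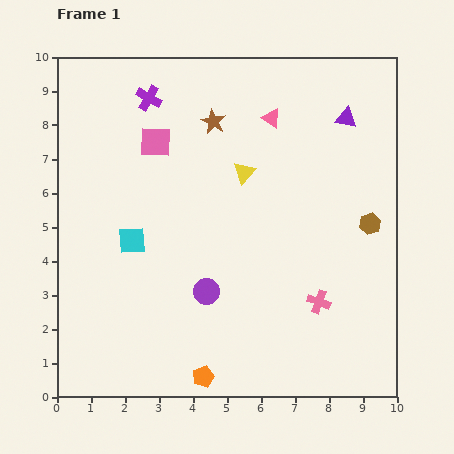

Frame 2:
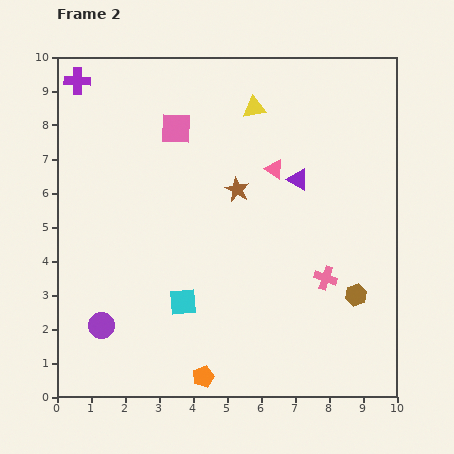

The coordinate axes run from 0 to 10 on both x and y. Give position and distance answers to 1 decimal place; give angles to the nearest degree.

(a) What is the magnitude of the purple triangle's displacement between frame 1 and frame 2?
2.3

The purple triangle moved from (8.5, 8.2) to (7.1, 6.4), a distance of √(1.4² + 1.8²) ≈ 2.3.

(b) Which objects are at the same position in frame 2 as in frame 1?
the orange pentagon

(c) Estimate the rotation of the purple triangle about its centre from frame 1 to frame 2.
19° clockwise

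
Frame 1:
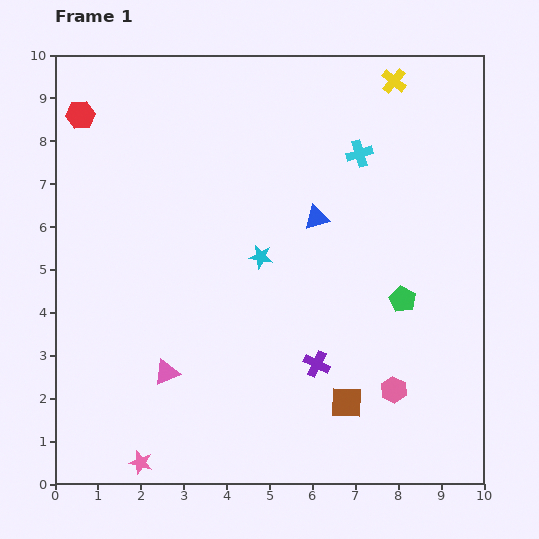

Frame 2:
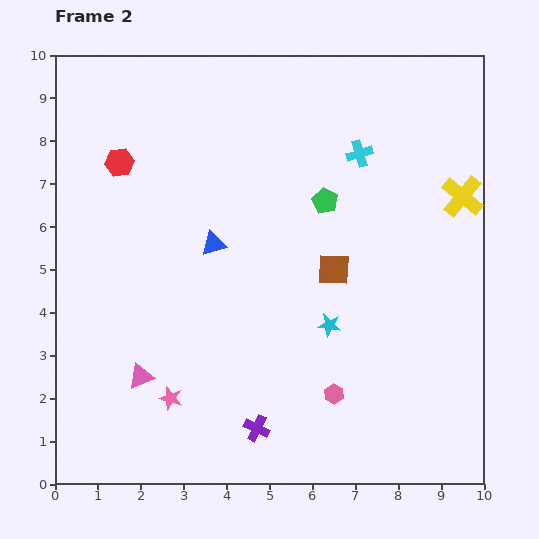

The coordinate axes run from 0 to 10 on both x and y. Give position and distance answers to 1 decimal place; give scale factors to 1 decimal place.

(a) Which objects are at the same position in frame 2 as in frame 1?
the cyan cross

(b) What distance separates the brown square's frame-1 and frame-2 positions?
3.1

The brown square moved from (6.8, 1.9) to (6.5, 5.0), a distance of √(0.3² + 3.1²) ≈ 3.1.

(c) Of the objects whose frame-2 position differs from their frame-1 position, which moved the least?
the pink triangle

(moved 0.6)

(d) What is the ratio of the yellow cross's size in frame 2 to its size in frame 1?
1.7×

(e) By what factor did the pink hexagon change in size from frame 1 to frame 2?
0.8×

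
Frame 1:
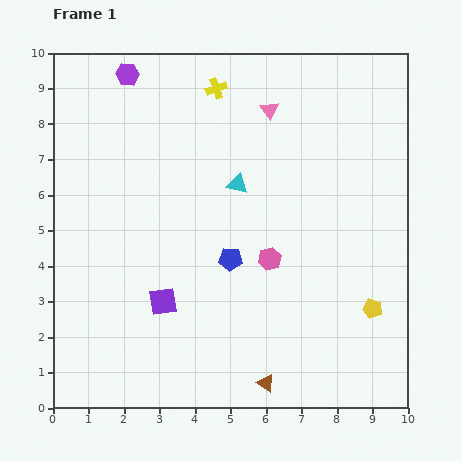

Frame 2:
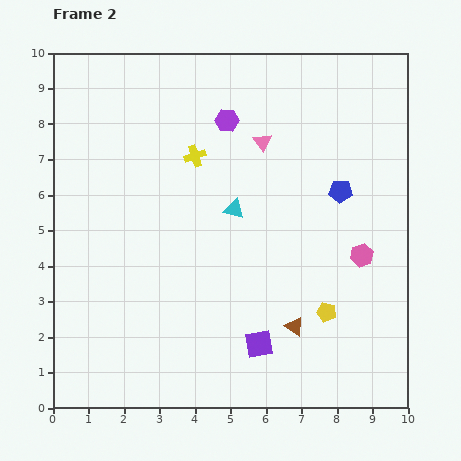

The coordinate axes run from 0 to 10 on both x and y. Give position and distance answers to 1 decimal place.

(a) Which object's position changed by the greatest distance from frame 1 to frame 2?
the blue pentagon

(moved 3.6; next 3.1)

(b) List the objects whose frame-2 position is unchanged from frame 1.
none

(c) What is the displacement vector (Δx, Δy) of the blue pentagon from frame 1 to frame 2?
(3.1, 1.9)

The blue pentagon was at (5.0, 4.2) in frame 1 and (8.1, 6.1) in frame 2.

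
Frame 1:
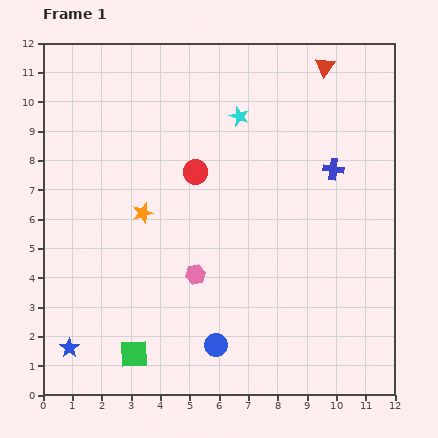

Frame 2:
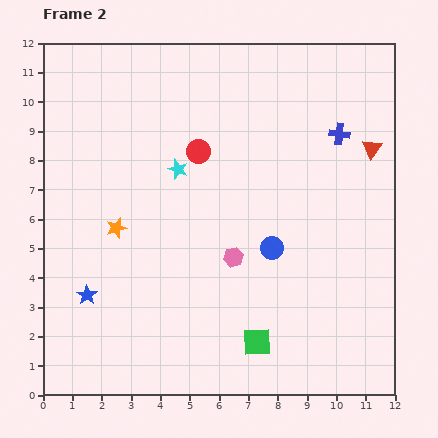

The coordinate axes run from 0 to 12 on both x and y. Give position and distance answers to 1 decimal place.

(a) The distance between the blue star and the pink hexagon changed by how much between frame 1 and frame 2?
+0.2

Distance in frame 1: 5.0. Distance in frame 2: 5.2.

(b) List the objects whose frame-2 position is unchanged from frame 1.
none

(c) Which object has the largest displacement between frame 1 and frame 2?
the green square

(moved 4.2; next 3.8)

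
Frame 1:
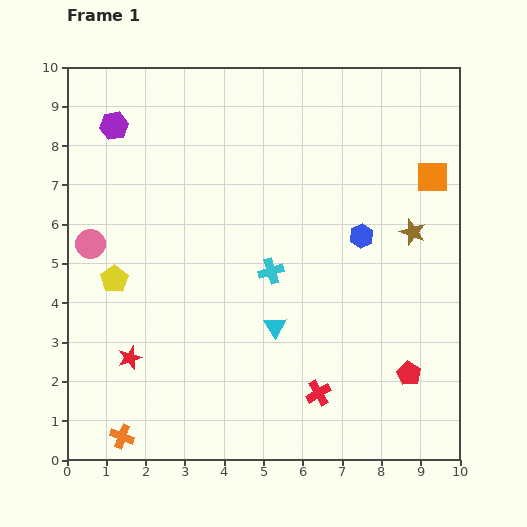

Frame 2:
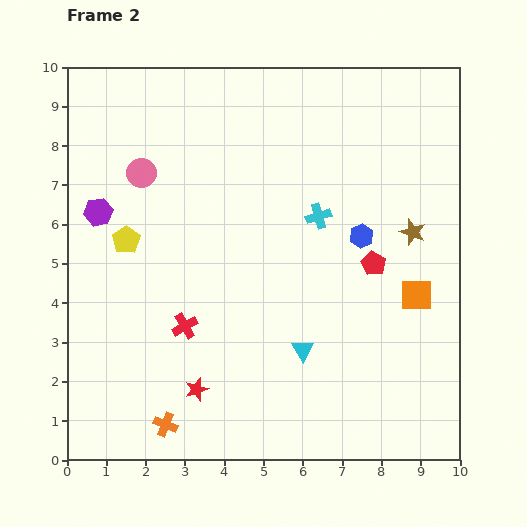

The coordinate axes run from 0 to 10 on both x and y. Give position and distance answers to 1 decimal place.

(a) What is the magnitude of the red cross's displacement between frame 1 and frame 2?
3.8

The red cross moved from (6.4, 1.7) to (3.0, 3.4), a distance of √(3.4² + 1.7²) ≈ 3.8.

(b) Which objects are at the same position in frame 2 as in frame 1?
the blue hexagon, the brown star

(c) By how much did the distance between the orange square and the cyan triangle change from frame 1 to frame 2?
-2.3

Distance in frame 1: 5.5. Distance in frame 2: 3.2.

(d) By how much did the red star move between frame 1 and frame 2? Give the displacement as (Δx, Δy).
(1.7, -0.8)

The red star was at (1.6, 2.6) in frame 1 and (3.3, 1.8) in frame 2.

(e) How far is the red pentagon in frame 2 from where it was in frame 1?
2.9

The red pentagon moved from (8.7, 2.2) to (7.8, 5.0), a distance of √(0.9² + 2.8²) ≈ 2.9.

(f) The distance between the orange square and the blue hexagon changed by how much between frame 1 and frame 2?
-0.2

Distance in frame 1: 2.3. Distance in frame 2: 2.1.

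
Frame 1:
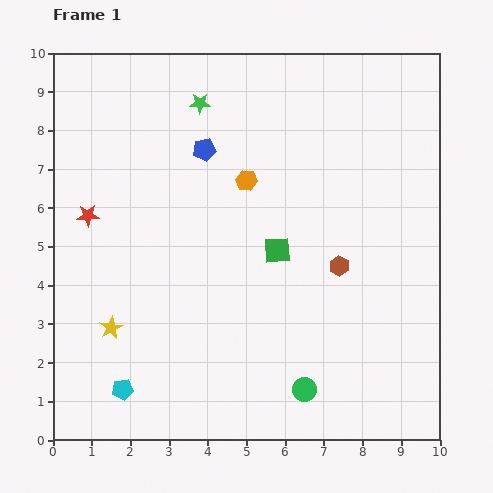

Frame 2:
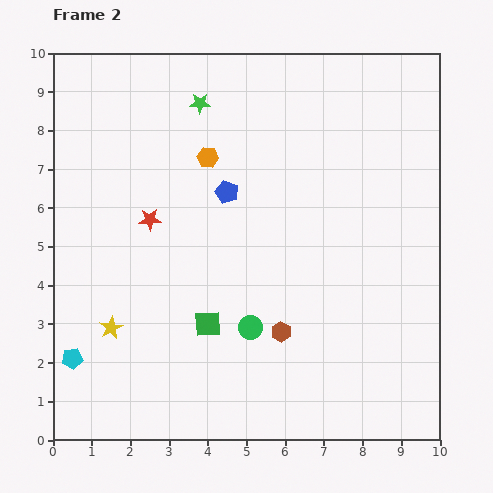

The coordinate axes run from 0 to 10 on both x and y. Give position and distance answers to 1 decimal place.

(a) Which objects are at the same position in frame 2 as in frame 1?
the green star, the yellow star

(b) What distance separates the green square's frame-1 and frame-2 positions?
2.6

The green square moved from (5.8, 4.9) to (4.0, 3.0), a distance of √(1.8² + 1.9²) ≈ 2.6.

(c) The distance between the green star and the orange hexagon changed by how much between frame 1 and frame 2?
-0.9

Distance in frame 1: 2.3. Distance in frame 2: 1.4.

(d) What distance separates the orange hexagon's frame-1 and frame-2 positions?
1.2

The orange hexagon moved from (5.0, 6.7) to (4.0, 7.3), a distance of √(1.0² + 0.6²) ≈ 1.2.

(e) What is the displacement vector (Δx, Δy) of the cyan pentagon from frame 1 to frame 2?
(-1.3, 0.8)

The cyan pentagon was at (1.8, 1.3) in frame 1 and (0.5, 2.1) in frame 2.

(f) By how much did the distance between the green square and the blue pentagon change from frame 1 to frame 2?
+0.2

Distance in frame 1: 3.2. Distance in frame 2: 3.4.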